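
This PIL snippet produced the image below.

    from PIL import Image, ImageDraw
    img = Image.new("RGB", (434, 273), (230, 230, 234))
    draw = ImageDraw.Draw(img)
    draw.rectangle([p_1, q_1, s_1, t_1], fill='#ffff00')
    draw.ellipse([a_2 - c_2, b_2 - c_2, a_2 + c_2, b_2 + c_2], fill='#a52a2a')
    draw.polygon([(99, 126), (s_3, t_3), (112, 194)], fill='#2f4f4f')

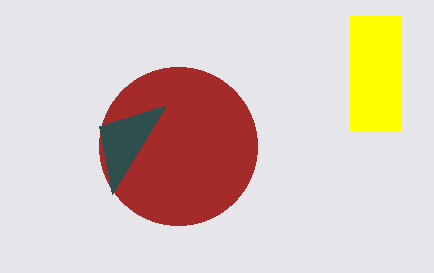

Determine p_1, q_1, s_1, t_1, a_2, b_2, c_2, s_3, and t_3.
p_1 = 350
q_1 = 16
s_1 = 400
t_1 = 130
a_2 = 178
b_2 = 146
c_2 = 79
s_3 = 166
t_3 = 105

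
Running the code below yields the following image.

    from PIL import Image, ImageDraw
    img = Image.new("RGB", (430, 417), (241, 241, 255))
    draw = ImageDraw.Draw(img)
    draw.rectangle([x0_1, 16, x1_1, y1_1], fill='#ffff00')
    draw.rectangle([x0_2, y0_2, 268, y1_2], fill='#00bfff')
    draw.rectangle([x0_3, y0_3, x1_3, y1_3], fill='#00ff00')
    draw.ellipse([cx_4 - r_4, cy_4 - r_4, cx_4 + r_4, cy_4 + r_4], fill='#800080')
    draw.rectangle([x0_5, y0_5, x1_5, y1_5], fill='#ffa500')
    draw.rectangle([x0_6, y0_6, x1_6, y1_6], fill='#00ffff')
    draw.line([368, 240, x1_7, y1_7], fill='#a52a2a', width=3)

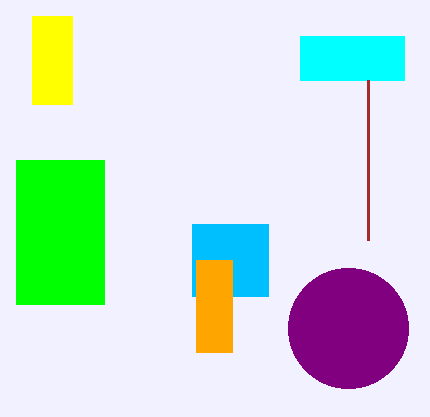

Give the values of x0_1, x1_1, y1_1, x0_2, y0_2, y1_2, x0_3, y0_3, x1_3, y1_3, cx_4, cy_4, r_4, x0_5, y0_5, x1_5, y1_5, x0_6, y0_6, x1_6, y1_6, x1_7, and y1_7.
x0_1 = 32
x1_1 = 72
y1_1 = 104
x0_2 = 192
y0_2 = 224
y1_2 = 296
x0_3 = 16
y0_3 = 160
x1_3 = 104
y1_3 = 304
cx_4 = 348
cy_4 = 328
r_4 = 60
x0_5 = 196
y0_5 = 260
x1_5 = 232
y1_5 = 352
x0_6 = 300
y0_6 = 36
x1_6 = 404
y1_6 = 80
x1_7 = 368
y1_7 = 80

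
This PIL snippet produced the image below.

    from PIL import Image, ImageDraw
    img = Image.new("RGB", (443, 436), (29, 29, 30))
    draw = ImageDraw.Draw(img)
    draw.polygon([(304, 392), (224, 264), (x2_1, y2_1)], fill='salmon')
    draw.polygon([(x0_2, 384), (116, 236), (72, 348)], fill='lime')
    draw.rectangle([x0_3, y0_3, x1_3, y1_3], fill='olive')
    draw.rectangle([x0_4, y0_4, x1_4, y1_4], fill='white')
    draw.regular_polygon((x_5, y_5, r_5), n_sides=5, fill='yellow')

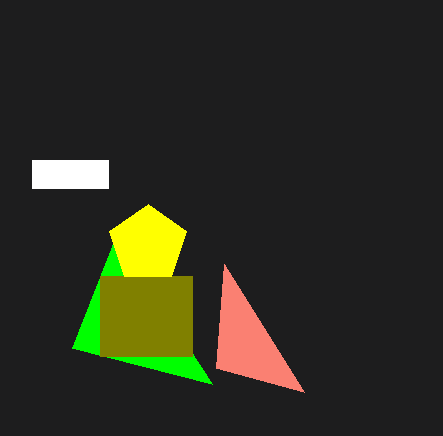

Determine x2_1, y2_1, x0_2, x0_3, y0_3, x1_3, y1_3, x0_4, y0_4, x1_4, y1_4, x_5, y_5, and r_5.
x2_1 = 216, y2_1 = 368, x0_2 = 212, x0_3 = 100, y0_3 = 276, x1_3 = 192, y1_3 = 356, x0_4 = 32, y0_4 = 160, x1_4 = 108, y1_4 = 188, x_5 = 148, y_5 = 244, r_5 = 40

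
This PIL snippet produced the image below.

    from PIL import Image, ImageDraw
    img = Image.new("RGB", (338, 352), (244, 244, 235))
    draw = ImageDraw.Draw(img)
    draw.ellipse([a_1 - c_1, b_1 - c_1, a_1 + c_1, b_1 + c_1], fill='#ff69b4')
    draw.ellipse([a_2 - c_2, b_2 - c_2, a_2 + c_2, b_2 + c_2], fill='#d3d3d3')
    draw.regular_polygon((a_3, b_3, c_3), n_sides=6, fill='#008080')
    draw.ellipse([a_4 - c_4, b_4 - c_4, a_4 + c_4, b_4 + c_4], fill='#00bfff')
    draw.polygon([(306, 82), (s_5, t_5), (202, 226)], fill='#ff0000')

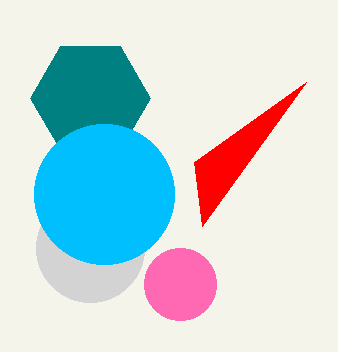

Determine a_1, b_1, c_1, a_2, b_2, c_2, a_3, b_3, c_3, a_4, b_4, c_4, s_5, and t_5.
a_1 = 180
b_1 = 284
c_1 = 36
a_2 = 90
b_2 = 248
c_2 = 54
a_3 = 90
b_3 = 98
c_3 = 60
a_4 = 104
b_4 = 194
c_4 = 70
s_5 = 194
t_5 = 162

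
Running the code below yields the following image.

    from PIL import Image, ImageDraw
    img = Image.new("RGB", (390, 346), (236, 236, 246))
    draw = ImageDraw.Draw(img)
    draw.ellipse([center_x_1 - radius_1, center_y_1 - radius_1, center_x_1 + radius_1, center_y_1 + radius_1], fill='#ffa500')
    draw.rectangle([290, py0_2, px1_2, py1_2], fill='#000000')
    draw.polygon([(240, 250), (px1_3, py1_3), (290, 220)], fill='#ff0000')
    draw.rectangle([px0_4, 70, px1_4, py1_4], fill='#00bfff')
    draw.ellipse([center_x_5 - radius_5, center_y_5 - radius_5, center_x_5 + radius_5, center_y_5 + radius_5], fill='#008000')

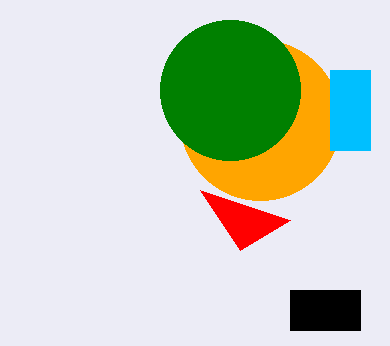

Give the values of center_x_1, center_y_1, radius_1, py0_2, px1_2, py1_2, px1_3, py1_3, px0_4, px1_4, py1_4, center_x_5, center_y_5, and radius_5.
center_x_1 = 260, center_y_1 = 120, radius_1 = 80, py0_2 = 290, px1_2 = 360, py1_2 = 330, px1_3 = 200, py1_3 = 190, px0_4 = 330, px1_4 = 370, py1_4 = 150, center_x_5 = 230, center_y_5 = 90, radius_5 = 70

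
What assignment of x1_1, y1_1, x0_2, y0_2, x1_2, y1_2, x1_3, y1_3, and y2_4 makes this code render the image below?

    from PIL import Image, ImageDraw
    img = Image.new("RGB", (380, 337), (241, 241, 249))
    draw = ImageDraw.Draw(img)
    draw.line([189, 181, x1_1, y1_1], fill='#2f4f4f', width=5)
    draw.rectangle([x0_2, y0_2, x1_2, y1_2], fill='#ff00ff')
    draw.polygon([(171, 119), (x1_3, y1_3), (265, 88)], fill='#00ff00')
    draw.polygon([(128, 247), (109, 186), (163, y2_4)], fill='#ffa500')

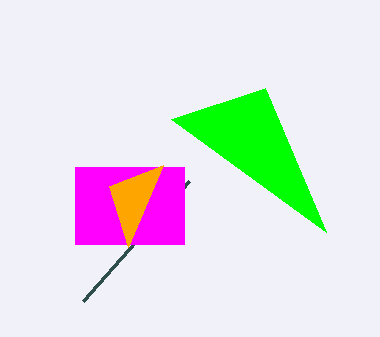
x1_1 = 83, y1_1 = 301, x0_2 = 75, y0_2 = 167, x1_2 = 184, y1_2 = 244, x1_3 = 326, y1_3 = 232, y2_4 = 165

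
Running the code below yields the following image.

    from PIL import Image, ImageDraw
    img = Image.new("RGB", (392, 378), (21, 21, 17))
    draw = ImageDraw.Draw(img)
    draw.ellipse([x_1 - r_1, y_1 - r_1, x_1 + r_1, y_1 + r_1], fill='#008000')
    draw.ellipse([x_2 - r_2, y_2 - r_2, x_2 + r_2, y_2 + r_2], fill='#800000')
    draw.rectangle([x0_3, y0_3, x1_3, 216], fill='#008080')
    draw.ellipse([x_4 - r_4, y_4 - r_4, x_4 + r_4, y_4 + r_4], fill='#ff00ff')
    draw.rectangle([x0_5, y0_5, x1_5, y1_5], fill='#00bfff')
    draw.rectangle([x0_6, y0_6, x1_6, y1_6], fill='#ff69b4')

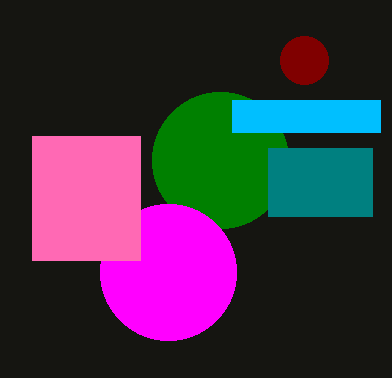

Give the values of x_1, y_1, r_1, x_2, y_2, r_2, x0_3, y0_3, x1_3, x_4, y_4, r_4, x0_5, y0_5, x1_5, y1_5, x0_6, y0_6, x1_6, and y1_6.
x_1 = 220, y_1 = 160, r_1 = 68, x_2 = 304, y_2 = 60, r_2 = 24, x0_3 = 268, y0_3 = 148, x1_3 = 372, x_4 = 168, y_4 = 272, r_4 = 68, x0_5 = 232, y0_5 = 100, x1_5 = 380, y1_5 = 132, x0_6 = 32, y0_6 = 136, x1_6 = 140, y1_6 = 260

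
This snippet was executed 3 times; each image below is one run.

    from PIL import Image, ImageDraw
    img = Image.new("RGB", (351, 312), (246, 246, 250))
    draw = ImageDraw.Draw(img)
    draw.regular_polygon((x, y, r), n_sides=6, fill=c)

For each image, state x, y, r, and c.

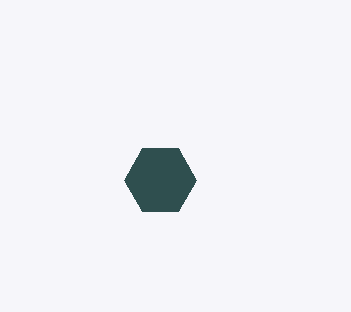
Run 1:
x = 160, y = 180, r = 36, c = 'darkslategray'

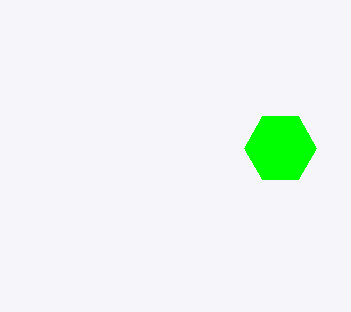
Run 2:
x = 280; y = 148; r = 36; c = 'lime'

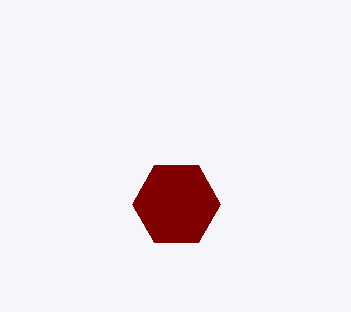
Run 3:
x = 176
y = 204
r = 44
c = 'maroon'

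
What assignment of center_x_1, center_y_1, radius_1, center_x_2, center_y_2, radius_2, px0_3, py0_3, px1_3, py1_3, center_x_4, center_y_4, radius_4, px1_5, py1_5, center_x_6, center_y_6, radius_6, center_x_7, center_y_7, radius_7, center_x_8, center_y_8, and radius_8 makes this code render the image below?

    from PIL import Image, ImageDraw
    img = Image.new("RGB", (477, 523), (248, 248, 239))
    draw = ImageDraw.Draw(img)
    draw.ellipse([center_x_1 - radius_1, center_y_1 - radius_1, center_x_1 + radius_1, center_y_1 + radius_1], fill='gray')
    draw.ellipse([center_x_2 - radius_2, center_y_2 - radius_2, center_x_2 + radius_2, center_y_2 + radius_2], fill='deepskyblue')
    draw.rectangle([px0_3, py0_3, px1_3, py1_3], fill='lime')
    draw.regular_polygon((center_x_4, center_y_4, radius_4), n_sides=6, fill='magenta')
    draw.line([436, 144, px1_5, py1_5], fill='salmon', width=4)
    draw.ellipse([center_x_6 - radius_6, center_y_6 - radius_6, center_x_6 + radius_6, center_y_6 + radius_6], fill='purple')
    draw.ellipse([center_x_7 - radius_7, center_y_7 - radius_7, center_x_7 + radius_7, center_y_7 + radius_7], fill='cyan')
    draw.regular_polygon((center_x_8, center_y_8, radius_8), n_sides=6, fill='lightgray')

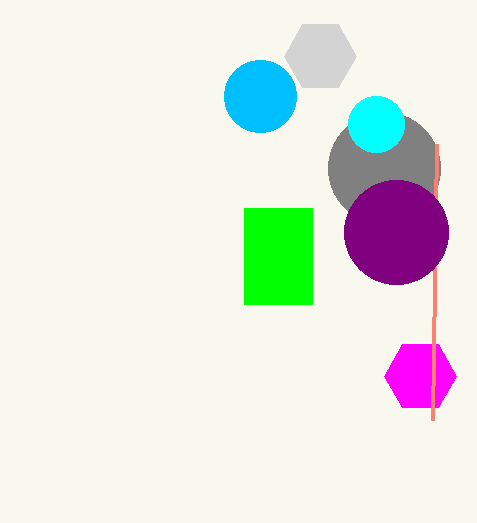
center_x_1 = 384
center_y_1 = 168
radius_1 = 56
center_x_2 = 260
center_y_2 = 96
radius_2 = 36
px0_3 = 244
py0_3 = 208
px1_3 = 312
py1_3 = 304
center_x_4 = 420
center_y_4 = 376
radius_4 = 36
px1_5 = 432
py1_5 = 420
center_x_6 = 396
center_y_6 = 232
radius_6 = 52
center_x_7 = 376
center_y_7 = 124
radius_7 = 28
center_x_8 = 320
center_y_8 = 56
radius_8 = 36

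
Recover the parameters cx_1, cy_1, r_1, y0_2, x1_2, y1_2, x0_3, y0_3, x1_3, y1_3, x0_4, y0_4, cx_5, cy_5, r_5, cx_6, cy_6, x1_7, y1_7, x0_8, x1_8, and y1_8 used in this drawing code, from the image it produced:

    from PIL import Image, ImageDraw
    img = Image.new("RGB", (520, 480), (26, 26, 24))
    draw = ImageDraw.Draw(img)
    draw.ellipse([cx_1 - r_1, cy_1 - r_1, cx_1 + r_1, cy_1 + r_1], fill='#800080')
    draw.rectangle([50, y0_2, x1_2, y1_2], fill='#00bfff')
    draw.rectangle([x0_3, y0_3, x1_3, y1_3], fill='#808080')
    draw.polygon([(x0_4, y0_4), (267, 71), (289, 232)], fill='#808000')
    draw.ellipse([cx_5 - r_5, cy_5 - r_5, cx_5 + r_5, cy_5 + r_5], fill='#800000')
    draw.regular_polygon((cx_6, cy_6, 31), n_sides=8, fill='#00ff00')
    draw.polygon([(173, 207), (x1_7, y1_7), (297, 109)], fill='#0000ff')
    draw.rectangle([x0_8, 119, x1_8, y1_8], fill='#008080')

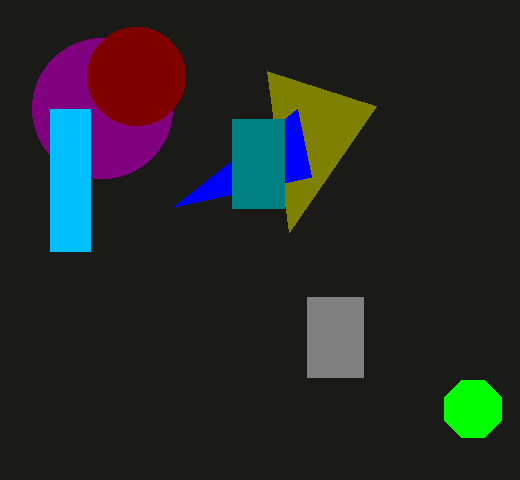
cx_1 = 102, cy_1 = 108, r_1 = 70, y0_2 = 109, x1_2 = 90, y1_2 = 251, x0_3 = 307, y0_3 = 297, x1_3 = 363, y1_3 = 377, x0_4 = 376, y0_4 = 106, cx_5 = 136, cy_5 = 76, r_5 = 49, cx_6 = 473, cy_6 = 409, x1_7 = 311, y1_7 = 177, x0_8 = 232, x1_8 = 284, y1_8 = 208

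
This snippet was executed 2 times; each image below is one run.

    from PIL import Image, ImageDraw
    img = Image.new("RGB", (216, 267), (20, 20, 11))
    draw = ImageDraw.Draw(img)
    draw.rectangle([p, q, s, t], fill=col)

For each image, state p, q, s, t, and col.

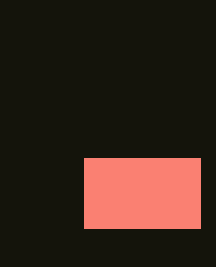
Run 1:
p = 84
q = 158
s = 200
t = 228
col = 'salmon'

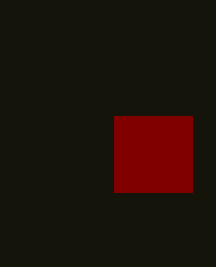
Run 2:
p = 114, q = 116, s = 192, t = 192, col = 'maroon'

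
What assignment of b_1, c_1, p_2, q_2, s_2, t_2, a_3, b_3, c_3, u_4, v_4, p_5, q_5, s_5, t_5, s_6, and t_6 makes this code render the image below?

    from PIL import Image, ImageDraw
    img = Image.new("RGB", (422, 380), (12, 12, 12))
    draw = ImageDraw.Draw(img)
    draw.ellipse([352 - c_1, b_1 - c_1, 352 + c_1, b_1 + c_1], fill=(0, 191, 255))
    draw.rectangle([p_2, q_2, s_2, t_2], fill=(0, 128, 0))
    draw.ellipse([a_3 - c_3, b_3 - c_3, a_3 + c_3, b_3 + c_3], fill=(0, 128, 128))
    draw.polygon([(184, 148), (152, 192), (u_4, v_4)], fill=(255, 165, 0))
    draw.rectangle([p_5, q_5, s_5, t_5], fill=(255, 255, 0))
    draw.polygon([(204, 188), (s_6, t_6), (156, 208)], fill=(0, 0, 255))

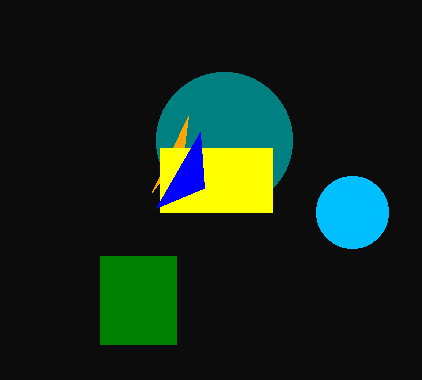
b_1 = 212
c_1 = 36
p_2 = 100
q_2 = 256
s_2 = 176
t_2 = 344
a_3 = 224
b_3 = 140
c_3 = 68
u_4 = 188
v_4 = 116
p_5 = 160
q_5 = 148
s_5 = 272
t_5 = 212
s_6 = 200
t_6 = 132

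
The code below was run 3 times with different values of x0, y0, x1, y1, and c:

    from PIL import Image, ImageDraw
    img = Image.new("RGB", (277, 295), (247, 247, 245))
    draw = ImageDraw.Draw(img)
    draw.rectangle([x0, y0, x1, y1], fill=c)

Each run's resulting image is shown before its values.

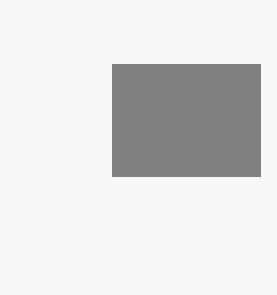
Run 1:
x0 = 112, y0 = 64, x1 = 260, y1 = 176, c = 'gray'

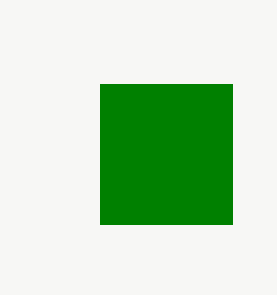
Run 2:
x0 = 100
y0 = 84
x1 = 232
y1 = 224
c = 'green'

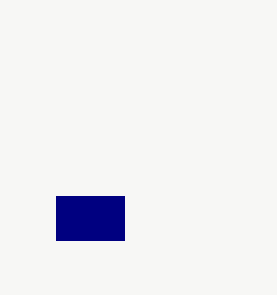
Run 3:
x0 = 56
y0 = 196
x1 = 124
y1 = 240
c = 'navy'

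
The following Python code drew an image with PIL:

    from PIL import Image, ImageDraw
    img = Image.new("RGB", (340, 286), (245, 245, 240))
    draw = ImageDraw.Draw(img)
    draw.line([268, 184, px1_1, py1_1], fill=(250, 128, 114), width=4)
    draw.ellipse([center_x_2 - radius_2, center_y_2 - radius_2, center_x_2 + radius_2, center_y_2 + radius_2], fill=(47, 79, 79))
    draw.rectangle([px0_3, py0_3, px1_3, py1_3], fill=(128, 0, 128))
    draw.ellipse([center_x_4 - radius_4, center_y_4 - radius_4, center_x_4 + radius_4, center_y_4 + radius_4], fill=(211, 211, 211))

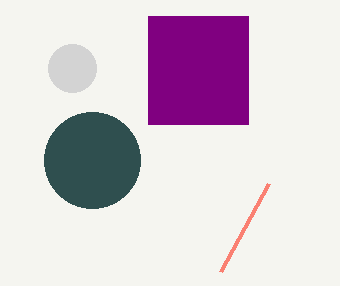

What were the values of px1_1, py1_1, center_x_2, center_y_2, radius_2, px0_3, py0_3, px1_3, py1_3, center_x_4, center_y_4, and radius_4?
px1_1 = 220; py1_1 = 272; center_x_2 = 92; center_y_2 = 160; radius_2 = 48; px0_3 = 148; py0_3 = 16; px1_3 = 248; py1_3 = 124; center_x_4 = 72; center_y_4 = 68; radius_4 = 24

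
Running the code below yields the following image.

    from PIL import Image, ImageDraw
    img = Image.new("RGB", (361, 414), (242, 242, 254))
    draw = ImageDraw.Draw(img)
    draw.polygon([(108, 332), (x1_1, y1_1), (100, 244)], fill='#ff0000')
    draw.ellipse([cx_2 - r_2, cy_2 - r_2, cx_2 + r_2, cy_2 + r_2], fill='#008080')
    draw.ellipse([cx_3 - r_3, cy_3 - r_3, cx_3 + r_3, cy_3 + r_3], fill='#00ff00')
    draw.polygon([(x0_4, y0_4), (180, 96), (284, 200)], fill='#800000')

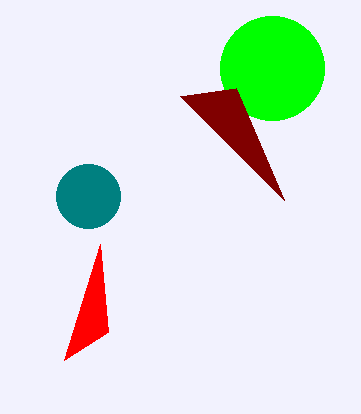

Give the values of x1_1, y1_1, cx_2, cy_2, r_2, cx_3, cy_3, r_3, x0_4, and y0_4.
x1_1 = 64; y1_1 = 360; cx_2 = 88; cy_2 = 196; r_2 = 32; cx_3 = 272; cy_3 = 68; r_3 = 52; x0_4 = 236; y0_4 = 88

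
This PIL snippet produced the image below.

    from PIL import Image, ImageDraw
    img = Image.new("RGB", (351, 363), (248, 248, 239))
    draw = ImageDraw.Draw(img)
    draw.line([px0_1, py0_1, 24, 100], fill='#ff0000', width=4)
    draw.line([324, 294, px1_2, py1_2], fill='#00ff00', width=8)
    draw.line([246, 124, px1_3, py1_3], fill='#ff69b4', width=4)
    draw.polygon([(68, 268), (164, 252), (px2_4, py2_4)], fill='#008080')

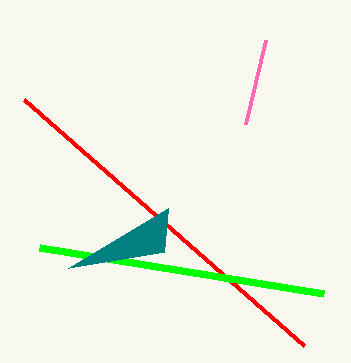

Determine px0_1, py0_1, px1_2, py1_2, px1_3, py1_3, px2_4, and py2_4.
px0_1 = 304
py0_1 = 346
px1_2 = 40
py1_2 = 248
px1_3 = 266
py1_3 = 40
px2_4 = 168
py2_4 = 208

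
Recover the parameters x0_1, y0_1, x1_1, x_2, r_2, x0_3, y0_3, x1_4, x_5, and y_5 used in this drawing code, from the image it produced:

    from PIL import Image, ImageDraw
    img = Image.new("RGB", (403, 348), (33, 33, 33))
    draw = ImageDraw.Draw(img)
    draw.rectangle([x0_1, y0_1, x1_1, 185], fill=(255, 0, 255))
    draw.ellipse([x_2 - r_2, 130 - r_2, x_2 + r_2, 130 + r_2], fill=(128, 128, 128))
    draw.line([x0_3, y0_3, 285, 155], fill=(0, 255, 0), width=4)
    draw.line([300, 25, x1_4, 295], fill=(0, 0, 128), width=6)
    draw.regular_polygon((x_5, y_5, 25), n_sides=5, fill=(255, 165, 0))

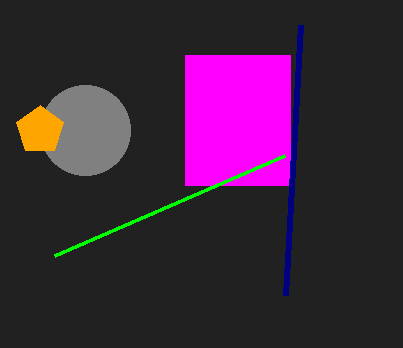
x0_1 = 185
y0_1 = 55
x1_1 = 290
x_2 = 85
r_2 = 45
x0_3 = 55
y0_3 = 255
x1_4 = 285
x_5 = 40
y_5 = 130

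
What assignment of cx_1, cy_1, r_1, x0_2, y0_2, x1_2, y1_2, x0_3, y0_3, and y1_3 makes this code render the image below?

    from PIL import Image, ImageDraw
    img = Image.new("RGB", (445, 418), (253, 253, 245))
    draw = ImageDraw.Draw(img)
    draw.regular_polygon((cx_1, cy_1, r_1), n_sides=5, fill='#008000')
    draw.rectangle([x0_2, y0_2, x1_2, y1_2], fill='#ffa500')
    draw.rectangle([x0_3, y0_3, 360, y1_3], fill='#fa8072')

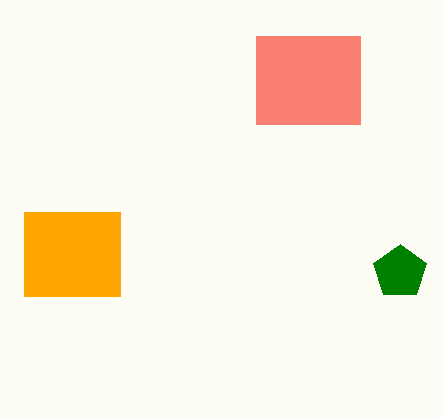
cx_1 = 400, cy_1 = 272, r_1 = 28, x0_2 = 24, y0_2 = 212, x1_2 = 120, y1_2 = 296, x0_3 = 256, y0_3 = 36, y1_3 = 124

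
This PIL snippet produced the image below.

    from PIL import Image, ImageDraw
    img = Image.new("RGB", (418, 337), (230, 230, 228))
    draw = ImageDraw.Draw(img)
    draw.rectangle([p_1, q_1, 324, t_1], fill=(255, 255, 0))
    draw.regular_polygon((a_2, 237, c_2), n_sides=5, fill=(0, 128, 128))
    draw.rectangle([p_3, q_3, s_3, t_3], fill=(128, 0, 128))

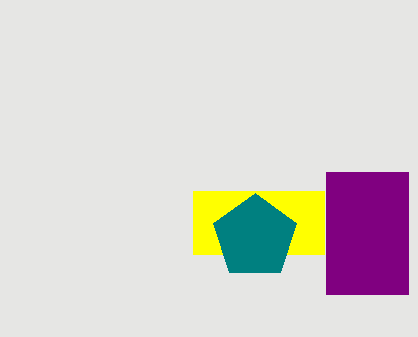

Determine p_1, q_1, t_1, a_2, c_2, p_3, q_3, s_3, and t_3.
p_1 = 193; q_1 = 191; t_1 = 254; a_2 = 255; c_2 = 44; p_3 = 326; q_3 = 172; s_3 = 408; t_3 = 294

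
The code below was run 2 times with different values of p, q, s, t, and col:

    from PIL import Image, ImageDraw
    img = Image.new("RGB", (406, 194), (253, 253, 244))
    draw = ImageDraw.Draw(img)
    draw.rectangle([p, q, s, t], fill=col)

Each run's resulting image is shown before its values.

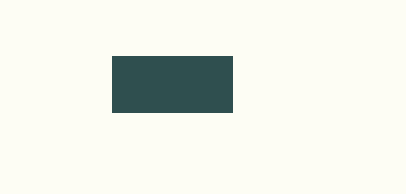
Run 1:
p = 112, q = 56, s = 232, t = 112, col = 'darkslategray'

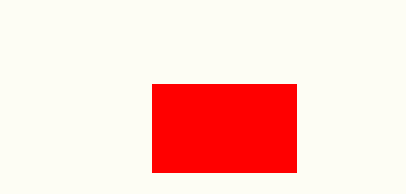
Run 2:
p = 152, q = 84, s = 296, t = 172, col = 'red'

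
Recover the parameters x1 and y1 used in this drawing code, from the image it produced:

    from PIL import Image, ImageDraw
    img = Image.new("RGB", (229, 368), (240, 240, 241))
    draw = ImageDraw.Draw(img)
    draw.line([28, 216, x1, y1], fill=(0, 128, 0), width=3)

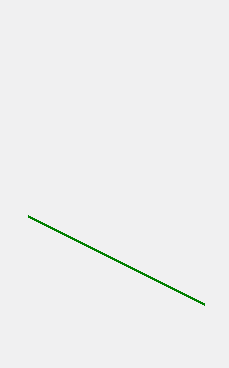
x1 = 204, y1 = 304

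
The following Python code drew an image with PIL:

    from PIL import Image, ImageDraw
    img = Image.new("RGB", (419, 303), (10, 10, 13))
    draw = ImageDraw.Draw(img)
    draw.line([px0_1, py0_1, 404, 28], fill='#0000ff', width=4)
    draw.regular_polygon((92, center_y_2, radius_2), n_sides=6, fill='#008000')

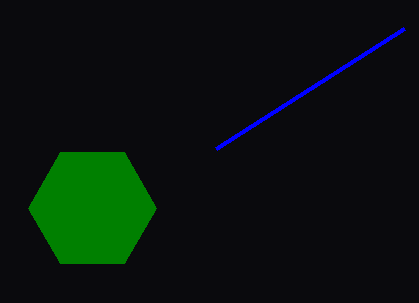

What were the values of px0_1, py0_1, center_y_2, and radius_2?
px0_1 = 216
py0_1 = 148
center_y_2 = 208
radius_2 = 64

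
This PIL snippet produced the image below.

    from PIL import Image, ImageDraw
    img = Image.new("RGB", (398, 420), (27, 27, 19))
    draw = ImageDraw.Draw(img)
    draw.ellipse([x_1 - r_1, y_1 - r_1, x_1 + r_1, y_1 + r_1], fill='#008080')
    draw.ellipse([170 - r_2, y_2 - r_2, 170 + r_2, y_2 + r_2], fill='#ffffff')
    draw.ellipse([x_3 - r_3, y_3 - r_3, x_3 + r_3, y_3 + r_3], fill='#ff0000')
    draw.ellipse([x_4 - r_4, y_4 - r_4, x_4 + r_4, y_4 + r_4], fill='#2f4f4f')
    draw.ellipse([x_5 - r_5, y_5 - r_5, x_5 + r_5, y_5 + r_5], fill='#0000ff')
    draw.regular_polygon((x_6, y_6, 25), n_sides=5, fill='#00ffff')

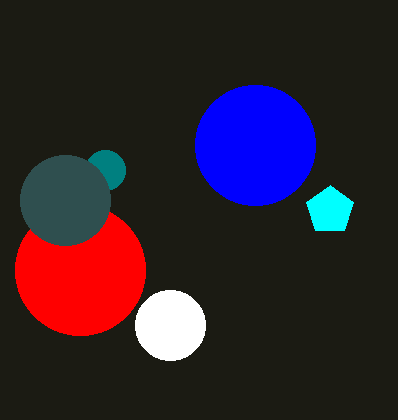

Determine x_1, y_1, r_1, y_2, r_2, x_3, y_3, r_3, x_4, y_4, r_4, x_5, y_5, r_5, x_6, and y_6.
x_1 = 105; y_1 = 170; r_1 = 20; y_2 = 325; r_2 = 35; x_3 = 80; y_3 = 270; r_3 = 65; x_4 = 65; y_4 = 200; r_4 = 45; x_5 = 255; y_5 = 145; r_5 = 60; x_6 = 330; y_6 = 210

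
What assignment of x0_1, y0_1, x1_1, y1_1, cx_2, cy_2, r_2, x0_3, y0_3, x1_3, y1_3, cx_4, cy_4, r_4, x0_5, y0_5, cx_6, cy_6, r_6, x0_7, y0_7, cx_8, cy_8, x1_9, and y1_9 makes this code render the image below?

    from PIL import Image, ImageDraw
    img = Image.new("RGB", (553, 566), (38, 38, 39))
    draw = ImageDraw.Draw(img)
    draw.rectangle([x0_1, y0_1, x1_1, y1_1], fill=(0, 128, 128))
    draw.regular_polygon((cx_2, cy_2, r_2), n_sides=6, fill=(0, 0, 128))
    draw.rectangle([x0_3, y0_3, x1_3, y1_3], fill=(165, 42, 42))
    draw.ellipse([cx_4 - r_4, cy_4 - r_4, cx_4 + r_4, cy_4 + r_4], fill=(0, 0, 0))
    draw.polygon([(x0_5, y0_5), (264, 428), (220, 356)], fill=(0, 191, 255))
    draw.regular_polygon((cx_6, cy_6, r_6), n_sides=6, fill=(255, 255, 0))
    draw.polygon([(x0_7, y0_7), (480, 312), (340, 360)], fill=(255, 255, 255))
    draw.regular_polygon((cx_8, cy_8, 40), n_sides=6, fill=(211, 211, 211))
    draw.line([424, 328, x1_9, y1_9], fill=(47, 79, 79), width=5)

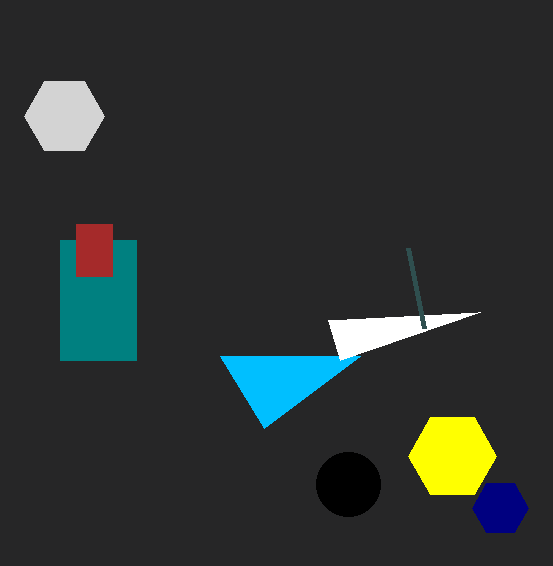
x0_1 = 60, y0_1 = 240, x1_1 = 136, y1_1 = 360, cx_2 = 500, cy_2 = 508, r_2 = 28, x0_3 = 76, y0_3 = 224, x1_3 = 112, y1_3 = 276, cx_4 = 348, cy_4 = 484, r_4 = 32, x0_5 = 360, y0_5 = 356, cx_6 = 452, cy_6 = 456, r_6 = 44, x0_7 = 328, y0_7 = 320, cx_8 = 64, cy_8 = 116, x1_9 = 408, y1_9 = 248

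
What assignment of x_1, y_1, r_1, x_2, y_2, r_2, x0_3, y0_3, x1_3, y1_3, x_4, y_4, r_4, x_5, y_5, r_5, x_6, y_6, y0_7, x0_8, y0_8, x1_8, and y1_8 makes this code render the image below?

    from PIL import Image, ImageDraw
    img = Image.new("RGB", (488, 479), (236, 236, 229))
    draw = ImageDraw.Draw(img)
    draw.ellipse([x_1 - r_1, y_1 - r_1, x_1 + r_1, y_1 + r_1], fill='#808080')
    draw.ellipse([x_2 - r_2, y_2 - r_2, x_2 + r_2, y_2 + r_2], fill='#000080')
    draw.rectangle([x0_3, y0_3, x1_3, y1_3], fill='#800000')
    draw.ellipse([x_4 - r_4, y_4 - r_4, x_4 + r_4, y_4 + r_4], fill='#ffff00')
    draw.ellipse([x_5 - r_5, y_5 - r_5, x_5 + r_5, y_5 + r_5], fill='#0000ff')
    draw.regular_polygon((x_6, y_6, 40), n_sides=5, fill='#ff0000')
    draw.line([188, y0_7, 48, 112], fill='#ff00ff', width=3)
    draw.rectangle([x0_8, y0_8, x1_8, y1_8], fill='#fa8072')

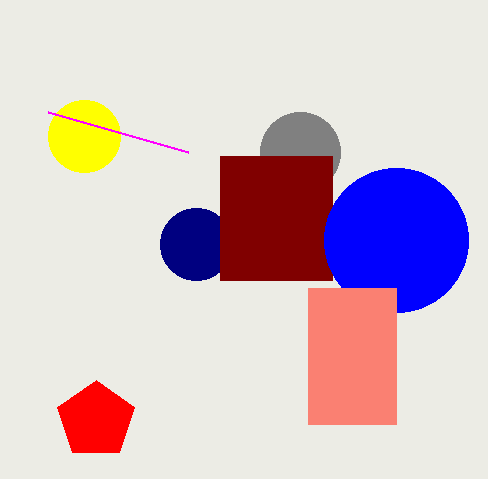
x_1 = 300
y_1 = 152
r_1 = 40
x_2 = 196
y_2 = 244
r_2 = 36
x0_3 = 220
y0_3 = 156
x1_3 = 332
y1_3 = 280
x_4 = 84
y_4 = 136
r_4 = 36
x_5 = 396
y_5 = 240
r_5 = 72
x_6 = 96
y_6 = 420
y0_7 = 152
x0_8 = 308
y0_8 = 288
x1_8 = 396
y1_8 = 424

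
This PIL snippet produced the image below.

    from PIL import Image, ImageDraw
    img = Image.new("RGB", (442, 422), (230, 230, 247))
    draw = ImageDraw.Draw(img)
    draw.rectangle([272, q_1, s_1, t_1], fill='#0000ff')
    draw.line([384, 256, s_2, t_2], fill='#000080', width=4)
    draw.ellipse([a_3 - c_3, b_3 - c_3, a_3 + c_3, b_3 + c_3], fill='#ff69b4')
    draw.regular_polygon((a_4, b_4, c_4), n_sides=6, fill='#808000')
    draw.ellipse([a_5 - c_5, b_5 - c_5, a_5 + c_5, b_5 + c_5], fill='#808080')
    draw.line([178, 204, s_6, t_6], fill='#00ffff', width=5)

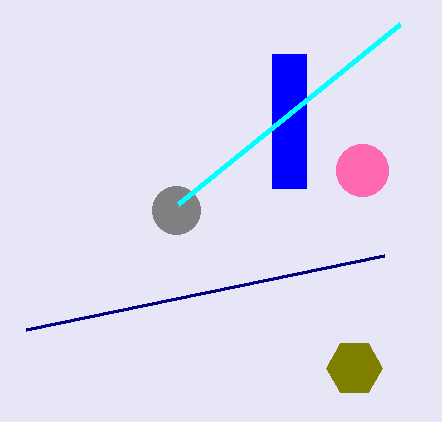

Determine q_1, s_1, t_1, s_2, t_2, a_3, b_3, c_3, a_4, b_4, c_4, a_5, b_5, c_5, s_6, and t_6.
q_1 = 54, s_1 = 306, t_1 = 188, s_2 = 26, t_2 = 330, a_3 = 362, b_3 = 170, c_3 = 26, a_4 = 354, b_4 = 368, c_4 = 28, a_5 = 176, b_5 = 210, c_5 = 24, s_6 = 400, t_6 = 24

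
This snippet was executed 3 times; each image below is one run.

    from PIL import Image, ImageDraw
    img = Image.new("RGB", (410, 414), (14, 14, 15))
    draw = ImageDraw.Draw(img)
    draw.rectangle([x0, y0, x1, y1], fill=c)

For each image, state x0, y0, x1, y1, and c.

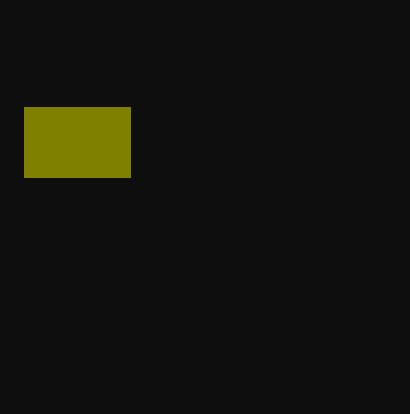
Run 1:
x0 = 24
y0 = 107
x1 = 130
y1 = 177
c = 'olive'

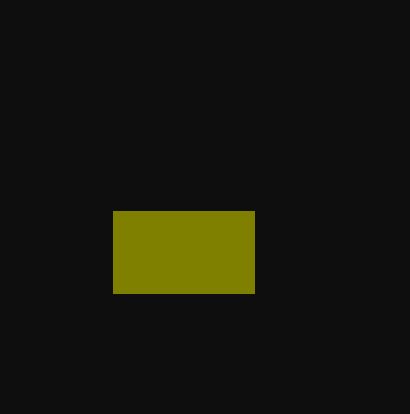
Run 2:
x0 = 113, y0 = 211, x1 = 254, y1 = 293, c = 'olive'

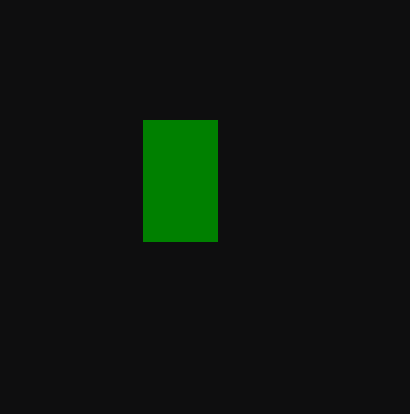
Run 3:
x0 = 143, y0 = 120, x1 = 217, y1 = 241, c = 'green'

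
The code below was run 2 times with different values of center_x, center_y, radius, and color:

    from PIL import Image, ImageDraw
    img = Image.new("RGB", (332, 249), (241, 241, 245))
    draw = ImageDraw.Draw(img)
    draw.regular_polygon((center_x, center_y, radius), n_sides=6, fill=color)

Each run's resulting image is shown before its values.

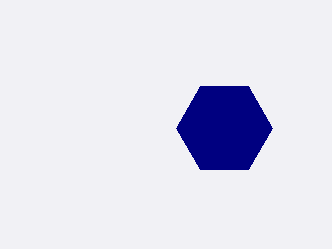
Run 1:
center_x = 224
center_y = 128
radius = 48
color = 'navy'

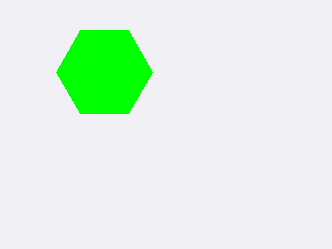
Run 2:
center_x = 104
center_y = 72
radius = 48
color = 'lime'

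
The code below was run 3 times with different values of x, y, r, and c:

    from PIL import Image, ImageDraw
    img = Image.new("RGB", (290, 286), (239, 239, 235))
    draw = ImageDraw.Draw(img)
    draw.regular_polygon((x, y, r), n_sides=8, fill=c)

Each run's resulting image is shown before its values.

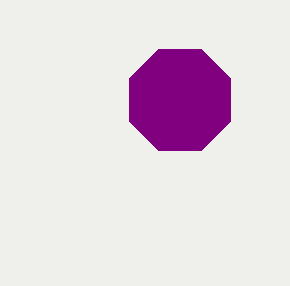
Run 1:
x = 180, y = 100, r = 55, c = 'purple'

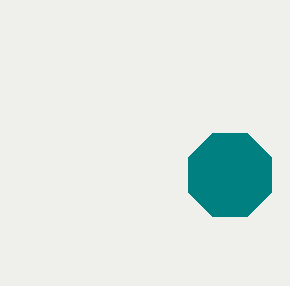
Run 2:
x = 230
y = 175
r = 45
c = 'teal'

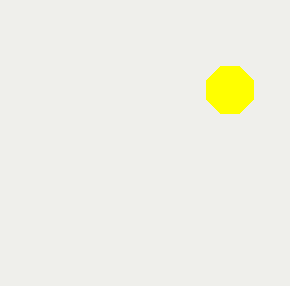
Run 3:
x = 230
y = 90
r = 25
c = 'yellow'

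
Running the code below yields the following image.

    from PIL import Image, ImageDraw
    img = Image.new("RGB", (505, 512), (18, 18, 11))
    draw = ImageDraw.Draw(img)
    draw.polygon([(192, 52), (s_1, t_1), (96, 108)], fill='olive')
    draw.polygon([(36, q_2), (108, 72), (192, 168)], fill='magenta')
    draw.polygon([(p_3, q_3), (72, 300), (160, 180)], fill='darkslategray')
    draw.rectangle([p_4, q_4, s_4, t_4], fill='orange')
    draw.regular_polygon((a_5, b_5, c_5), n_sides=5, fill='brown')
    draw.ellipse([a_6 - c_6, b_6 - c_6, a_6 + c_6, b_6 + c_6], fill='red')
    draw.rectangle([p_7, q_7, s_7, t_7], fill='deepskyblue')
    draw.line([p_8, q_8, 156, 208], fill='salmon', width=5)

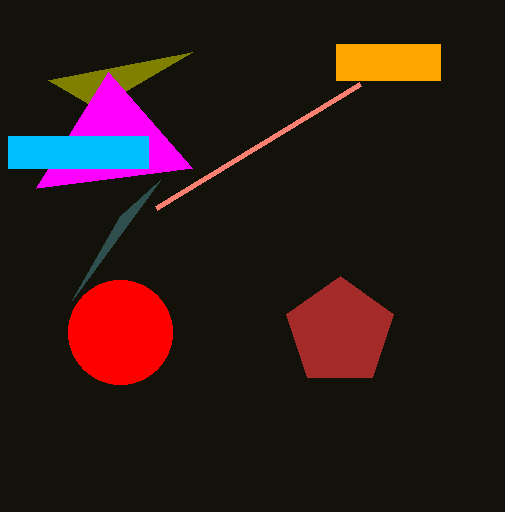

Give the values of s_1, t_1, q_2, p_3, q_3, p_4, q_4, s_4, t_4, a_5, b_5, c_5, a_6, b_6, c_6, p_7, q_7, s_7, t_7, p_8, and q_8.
s_1 = 48; t_1 = 80; q_2 = 188; p_3 = 120; q_3 = 216; p_4 = 336; q_4 = 44; s_4 = 440; t_4 = 80; a_5 = 340; b_5 = 332; c_5 = 56; a_6 = 120; b_6 = 332; c_6 = 52; p_7 = 8; q_7 = 136; s_7 = 148; t_7 = 168; p_8 = 360; q_8 = 84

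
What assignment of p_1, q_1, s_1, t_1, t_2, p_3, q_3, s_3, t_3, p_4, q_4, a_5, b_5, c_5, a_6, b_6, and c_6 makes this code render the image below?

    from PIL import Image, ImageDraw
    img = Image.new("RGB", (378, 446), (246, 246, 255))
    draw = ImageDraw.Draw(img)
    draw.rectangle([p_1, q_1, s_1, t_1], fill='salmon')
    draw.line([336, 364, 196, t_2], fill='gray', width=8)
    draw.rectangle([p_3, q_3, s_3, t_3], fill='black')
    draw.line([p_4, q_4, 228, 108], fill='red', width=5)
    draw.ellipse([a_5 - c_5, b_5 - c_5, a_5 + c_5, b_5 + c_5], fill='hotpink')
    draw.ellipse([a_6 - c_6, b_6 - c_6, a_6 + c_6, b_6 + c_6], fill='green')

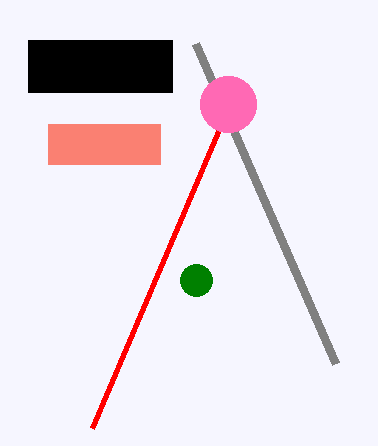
p_1 = 48
q_1 = 124
s_1 = 160
t_1 = 164
t_2 = 44
p_3 = 28
q_3 = 40
s_3 = 172
t_3 = 92
p_4 = 92
q_4 = 428
a_5 = 228
b_5 = 104
c_5 = 28
a_6 = 196
b_6 = 280
c_6 = 16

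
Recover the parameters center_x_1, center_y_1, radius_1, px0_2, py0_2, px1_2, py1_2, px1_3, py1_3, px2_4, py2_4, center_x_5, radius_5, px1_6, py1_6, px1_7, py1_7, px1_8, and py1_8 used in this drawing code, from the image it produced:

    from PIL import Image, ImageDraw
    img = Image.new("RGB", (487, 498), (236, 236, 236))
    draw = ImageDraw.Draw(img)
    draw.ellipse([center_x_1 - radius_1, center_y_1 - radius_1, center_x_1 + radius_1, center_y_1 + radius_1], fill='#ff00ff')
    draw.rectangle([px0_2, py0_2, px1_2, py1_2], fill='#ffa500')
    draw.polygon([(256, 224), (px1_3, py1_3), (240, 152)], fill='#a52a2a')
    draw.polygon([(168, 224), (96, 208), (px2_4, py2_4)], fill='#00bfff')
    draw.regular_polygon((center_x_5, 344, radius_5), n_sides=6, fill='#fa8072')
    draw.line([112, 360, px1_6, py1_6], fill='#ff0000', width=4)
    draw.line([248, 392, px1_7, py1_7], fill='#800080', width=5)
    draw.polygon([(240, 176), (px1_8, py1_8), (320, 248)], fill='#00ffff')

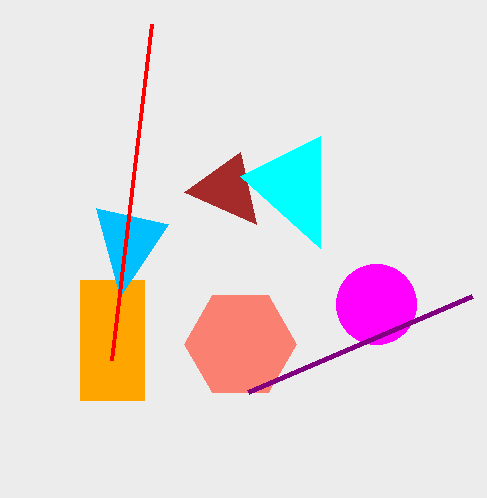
center_x_1 = 376, center_y_1 = 304, radius_1 = 40, px0_2 = 80, py0_2 = 280, px1_2 = 144, py1_2 = 400, px1_3 = 184, py1_3 = 192, px2_4 = 120, py2_4 = 296, center_x_5 = 240, radius_5 = 56, px1_6 = 152, py1_6 = 24, px1_7 = 472, py1_7 = 296, px1_8 = 320, py1_8 = 136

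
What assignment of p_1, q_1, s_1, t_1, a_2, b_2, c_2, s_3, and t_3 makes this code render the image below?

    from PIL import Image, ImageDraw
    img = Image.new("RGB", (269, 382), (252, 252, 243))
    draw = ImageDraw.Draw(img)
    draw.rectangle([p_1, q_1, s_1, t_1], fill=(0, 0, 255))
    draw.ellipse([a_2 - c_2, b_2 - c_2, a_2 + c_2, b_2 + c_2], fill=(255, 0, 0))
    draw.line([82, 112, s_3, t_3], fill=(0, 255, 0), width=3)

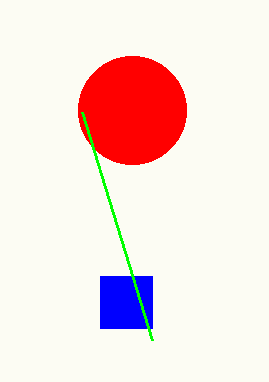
p_1 = 100, q_1 = 276, s_1 = 152, t_1 = 328, a_2 = 132, b_2 = 110, c_2 = 54, s_3 = 152, t_3 = 340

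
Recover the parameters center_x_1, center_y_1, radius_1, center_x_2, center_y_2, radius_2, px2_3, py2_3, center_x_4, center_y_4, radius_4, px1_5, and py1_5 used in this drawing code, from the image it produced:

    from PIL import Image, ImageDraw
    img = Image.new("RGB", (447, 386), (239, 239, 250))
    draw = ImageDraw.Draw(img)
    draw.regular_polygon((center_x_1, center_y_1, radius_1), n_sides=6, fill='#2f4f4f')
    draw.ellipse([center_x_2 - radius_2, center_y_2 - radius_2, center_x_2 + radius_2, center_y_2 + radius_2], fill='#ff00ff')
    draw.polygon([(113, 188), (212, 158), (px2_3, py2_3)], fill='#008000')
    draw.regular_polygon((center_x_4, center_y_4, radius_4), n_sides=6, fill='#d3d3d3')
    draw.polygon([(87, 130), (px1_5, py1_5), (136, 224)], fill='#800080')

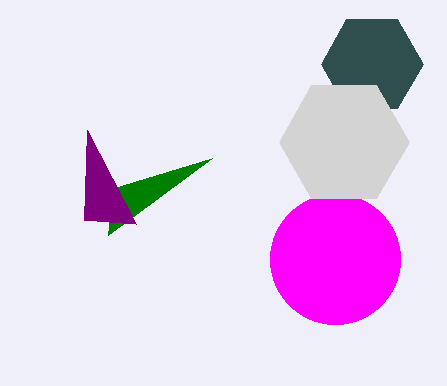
center_x_1 = 372, center_y_1 = 64, radius_1 = 51, center_x_2 = 335, center_y_2 = 259, radius_2 = 65, px2_3 = 108, py2_3 = 235, center_x_4 = 344, center_y_4 = 142, radius_4 = 65, px1_5 = 84, py1_5 = 220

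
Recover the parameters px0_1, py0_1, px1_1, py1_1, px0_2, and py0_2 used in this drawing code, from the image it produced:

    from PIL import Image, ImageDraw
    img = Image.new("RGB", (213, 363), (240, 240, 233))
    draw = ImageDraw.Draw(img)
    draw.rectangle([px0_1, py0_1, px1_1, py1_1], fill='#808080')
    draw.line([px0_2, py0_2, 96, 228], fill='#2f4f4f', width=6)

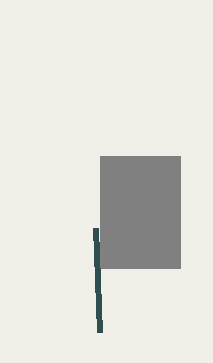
px0_1 = 100
py0_1 = 156
px1_1 = 180
py1_1 = 268
px0_2 = 100
py0_2 = 332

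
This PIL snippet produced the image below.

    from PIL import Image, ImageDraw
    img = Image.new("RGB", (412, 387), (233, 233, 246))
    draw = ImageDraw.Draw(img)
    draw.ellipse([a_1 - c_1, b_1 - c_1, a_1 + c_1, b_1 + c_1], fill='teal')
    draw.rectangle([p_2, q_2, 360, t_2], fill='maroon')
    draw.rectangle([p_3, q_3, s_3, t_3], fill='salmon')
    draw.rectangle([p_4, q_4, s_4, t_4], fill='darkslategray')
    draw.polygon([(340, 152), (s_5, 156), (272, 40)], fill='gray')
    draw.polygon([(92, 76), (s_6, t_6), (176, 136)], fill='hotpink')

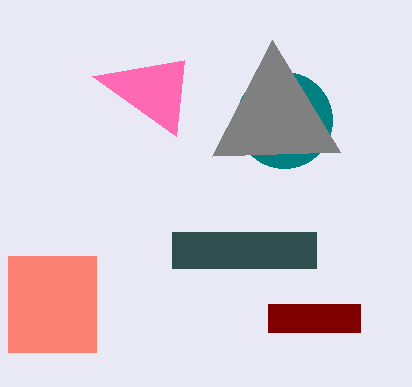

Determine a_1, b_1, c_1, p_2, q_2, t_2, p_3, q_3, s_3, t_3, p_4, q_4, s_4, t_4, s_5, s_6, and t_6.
a_1 = 284
b_1 = 120
c_1 = 48
p_2 = 268
q_2 = 304
t_2 = 332
p_3 = 8
q_3 = 256
s_3 = 96
t_3 = 352
p_4 = 172
q_4 = 232
s_4 = 316
t_4 = 268
s_5 = 212
s_6 = 184
t_6 = 60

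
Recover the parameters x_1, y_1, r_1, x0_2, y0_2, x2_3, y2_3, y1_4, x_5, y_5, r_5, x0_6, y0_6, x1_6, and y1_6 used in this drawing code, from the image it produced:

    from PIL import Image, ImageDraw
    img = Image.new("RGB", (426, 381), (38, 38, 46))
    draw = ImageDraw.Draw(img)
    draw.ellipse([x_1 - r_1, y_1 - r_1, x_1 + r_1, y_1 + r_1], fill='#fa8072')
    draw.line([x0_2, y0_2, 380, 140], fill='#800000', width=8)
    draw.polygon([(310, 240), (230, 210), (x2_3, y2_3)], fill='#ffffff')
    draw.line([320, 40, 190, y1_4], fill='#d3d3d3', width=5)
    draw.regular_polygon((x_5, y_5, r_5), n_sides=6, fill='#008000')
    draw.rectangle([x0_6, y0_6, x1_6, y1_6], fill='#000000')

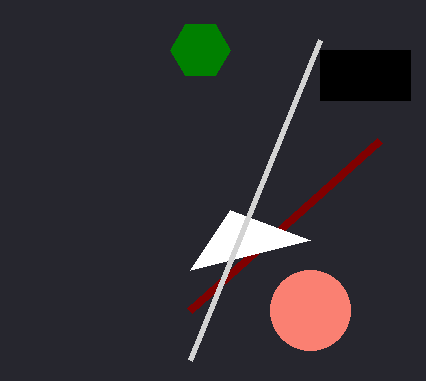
x_1 = 310, y_1 = 310, r_1 = 40, x0_2 = 190, y0_2 = 310, x2_3 = 190, y2_3 = 270, y1_4 = 360, x_5 = 200, y_5 = 50, r_5 = 30, x0_6 = 320, y0_6 = 50, x1_6 = 410, y1_6 = 100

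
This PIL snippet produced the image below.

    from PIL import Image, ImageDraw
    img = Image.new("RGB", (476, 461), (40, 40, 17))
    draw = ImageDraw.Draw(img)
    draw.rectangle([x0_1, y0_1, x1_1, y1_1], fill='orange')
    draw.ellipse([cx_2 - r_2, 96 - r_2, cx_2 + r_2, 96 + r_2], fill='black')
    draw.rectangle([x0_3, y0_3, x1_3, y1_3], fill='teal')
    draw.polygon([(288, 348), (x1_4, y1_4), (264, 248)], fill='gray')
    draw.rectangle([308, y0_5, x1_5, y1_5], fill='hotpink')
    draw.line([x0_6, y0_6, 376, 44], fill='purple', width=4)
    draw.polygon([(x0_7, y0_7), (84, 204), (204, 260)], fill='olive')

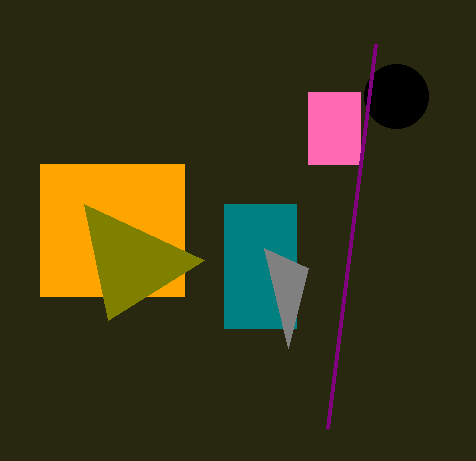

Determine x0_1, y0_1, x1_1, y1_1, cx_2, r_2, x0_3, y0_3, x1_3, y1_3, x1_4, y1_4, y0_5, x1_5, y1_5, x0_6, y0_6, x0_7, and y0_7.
x0_1 = 40; y0_1 = 164; x1_1 = 184; y1_1 = 296; cx_2 = 396; r_2 = 32; x0_3 = 224; y0_3 = 204; x1_3 = 296; y1_3 = 328; x1_4 = 308; y1_4 = 268; y0_5 = 92; x1_5 = 360; y1_5 = 164; x0_6 = 328; y0_6 = 428; x0_7 = 108; y0_7 = 320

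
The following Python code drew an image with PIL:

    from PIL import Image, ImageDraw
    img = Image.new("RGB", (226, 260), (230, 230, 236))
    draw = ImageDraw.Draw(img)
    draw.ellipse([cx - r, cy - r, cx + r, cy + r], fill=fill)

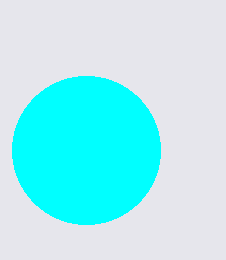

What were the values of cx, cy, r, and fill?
cx = 86; cy = 150; r = 74; fill = 'cyan'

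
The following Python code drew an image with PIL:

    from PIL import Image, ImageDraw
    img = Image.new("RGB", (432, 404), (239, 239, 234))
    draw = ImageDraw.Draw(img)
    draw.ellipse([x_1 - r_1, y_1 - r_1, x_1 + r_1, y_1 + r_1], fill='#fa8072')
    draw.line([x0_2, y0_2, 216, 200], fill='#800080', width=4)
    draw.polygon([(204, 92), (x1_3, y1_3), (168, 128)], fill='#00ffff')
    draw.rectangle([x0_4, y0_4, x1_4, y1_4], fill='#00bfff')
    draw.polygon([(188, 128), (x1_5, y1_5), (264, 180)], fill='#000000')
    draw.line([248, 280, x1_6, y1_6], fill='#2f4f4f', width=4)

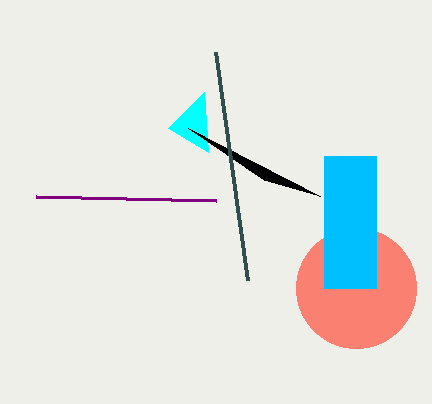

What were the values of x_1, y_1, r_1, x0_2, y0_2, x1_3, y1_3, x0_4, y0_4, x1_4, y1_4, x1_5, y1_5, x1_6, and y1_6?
x_1 = 356; y_1 = 288; r_1 = 60; x0_2 = 36; y0_2 = 196; x1_3 = 208; y1_3 = 152; x0_4 = 324; y0_4 = 156; x1_4 = 376; y1_4 = 288; x1_5 = 320; y1_5 = 196; x1_6 = 216; y1_6 = 52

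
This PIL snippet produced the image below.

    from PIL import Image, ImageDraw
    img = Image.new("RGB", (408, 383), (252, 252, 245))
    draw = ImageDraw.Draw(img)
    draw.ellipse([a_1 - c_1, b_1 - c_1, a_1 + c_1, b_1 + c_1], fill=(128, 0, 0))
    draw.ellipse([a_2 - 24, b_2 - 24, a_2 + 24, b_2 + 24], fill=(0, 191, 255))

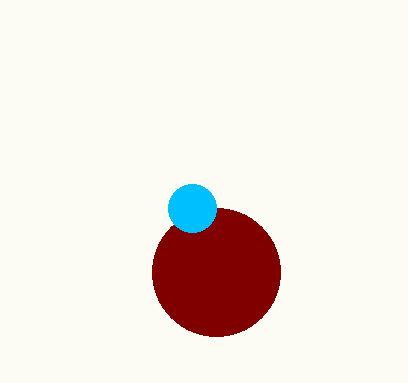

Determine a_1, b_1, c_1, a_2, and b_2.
a_1 = 216
b_1 = 272
c_1 = 64
a_2 = 192
b_2 = 208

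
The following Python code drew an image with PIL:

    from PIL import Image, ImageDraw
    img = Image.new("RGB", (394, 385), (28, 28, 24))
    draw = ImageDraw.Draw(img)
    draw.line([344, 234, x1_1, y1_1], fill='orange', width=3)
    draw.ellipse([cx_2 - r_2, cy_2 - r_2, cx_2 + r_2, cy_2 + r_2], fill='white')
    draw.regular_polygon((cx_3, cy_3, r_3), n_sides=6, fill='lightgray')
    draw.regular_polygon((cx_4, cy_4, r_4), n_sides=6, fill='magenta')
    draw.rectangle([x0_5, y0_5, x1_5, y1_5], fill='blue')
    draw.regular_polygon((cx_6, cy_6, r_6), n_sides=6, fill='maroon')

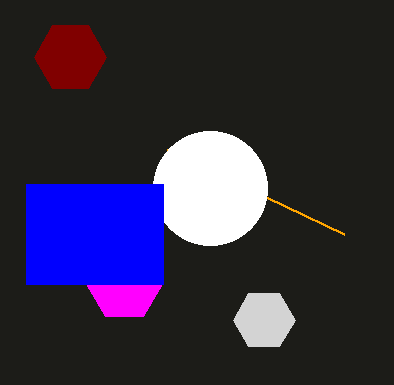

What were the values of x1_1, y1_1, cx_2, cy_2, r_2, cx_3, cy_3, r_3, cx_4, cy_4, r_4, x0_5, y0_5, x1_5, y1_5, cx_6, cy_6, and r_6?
x1_1 = 167
y1_1 = 150
cx_2 = 210
cy_2 = 188
r_2 = 57
cx_3 = 264
cy_3 = 320
r_3 = 31
cx_4 = 124
cy_4 = 284
r_4 = 38
x0_5 = 26
y0_5 = 184
x1_5 = 163
y1_5 = 284
cx_6 = 70
cy_6 = 57
r_6 = 36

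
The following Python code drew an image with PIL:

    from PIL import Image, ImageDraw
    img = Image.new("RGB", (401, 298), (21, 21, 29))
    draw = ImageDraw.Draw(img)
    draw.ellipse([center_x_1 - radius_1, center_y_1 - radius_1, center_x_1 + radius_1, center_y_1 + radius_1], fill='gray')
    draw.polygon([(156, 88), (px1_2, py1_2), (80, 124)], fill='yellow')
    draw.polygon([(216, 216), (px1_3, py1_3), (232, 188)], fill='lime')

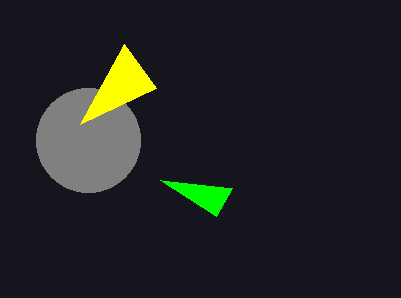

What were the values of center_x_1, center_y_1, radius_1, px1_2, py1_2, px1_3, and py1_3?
center_x_1 = 88; center_y_1 = 140; radius_1 = 52; px1_2 = 124; py1_2 = 44; px1_3 = 160; py1_3 = 180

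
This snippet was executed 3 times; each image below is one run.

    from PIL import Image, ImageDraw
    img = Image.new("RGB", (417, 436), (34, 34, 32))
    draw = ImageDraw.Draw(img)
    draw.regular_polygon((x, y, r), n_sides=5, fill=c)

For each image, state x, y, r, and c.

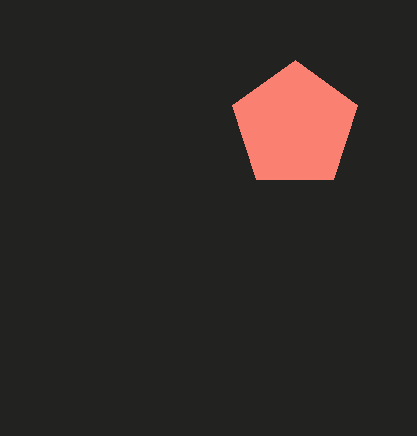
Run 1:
x = 295, y = 126, r = 66, c = 'salmon'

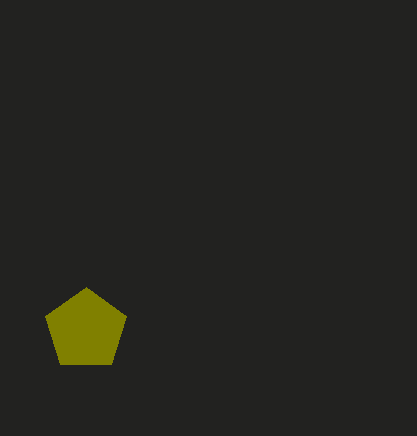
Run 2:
x = 86; y = 330; r = 43; c = 'olive'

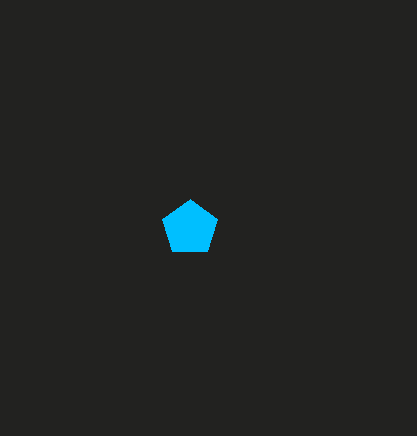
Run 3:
x = 190
y = 228
r = 29
c = 'deepskyblue'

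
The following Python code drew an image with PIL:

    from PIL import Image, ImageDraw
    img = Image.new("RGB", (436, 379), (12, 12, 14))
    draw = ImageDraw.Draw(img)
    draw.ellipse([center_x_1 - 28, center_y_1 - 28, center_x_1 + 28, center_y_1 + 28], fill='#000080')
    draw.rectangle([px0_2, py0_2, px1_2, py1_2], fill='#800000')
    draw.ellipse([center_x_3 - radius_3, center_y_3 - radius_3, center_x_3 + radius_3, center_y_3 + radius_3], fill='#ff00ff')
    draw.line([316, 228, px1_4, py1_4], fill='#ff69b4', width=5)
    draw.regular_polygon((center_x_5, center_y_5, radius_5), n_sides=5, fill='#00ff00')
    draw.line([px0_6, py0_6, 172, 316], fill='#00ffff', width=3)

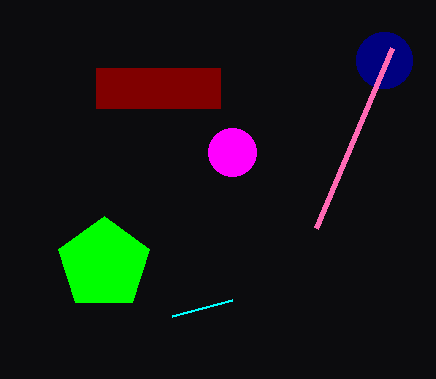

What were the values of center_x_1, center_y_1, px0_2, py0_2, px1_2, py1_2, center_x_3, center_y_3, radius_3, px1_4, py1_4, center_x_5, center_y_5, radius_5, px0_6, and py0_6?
center_x_1 = 384, center_y_1 = 60, px0_2 = 96, py0_2 = 68, px1_2 = 220, py1_2 = 108, center_x_3 = 232, center_y_3 = 152, radius_3 = 24, px1_4 = 392, py1_4 = 48, center_x_5 = 104, center_y_5 = 264, radius_5 = 48, px0_6 = 232, py0_6 = 300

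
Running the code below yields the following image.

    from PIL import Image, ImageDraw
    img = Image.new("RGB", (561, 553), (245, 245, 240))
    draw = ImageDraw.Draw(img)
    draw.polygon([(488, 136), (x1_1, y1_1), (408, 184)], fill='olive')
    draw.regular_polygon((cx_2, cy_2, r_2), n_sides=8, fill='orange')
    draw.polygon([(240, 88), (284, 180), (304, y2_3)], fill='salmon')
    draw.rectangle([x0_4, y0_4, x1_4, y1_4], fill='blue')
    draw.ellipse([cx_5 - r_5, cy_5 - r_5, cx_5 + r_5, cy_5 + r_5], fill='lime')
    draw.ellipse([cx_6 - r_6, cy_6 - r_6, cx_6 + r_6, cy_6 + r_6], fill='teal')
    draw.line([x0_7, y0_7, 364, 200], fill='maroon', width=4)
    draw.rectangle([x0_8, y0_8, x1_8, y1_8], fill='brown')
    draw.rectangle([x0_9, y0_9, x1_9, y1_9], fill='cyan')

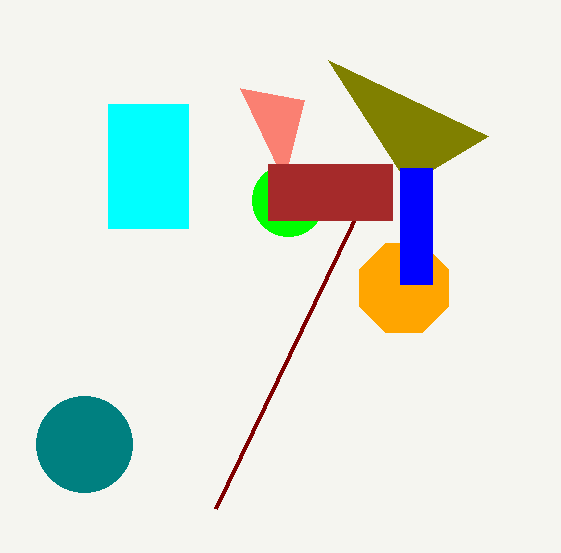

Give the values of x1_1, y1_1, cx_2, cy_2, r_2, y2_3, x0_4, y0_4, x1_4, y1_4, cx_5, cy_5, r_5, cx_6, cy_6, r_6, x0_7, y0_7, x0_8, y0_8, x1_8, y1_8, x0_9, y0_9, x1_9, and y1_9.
x1_1 = 328; y1_1 = 60; cx_2 = 404; cy_2 = 288; r_2 = 48; y2_3 = 100; x0_4 = 400; y0_4 = 168; x1_4 = 432; y1_4 = 284; cx_5 = 288; cy_5 = 200; r_5 = 36; cx_6 = 84; cy_6 = 444; r_6 = 48; x0_7 = 216; y0_7 = 508; x0_8 = 268; y0_8 = 164; x1_8 = 392; y1_8 = 220; x0_9 = 108; y0_9 = 104; x1_9 = 188; y1_9 = 228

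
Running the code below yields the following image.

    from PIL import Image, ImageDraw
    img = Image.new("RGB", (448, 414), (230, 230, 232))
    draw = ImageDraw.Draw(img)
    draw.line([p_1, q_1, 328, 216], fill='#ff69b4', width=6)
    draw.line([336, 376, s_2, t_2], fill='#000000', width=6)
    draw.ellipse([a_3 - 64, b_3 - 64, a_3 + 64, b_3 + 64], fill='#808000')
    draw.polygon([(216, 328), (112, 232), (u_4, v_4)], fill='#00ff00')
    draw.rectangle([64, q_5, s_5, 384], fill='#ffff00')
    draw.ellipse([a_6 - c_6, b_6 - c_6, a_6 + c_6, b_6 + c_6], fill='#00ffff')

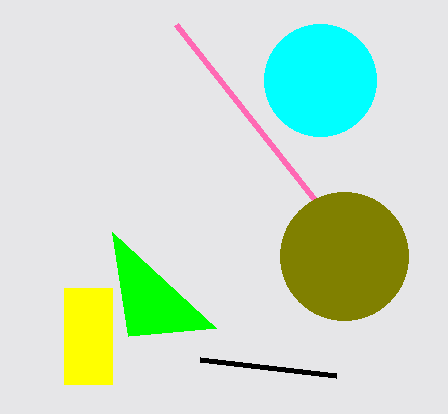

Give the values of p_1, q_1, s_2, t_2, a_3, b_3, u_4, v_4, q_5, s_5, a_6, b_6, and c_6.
p_1 = 176; q_1 = 24; s_2 = 200; t_2 = 360; a_3 = 344; b_3 = 256; u_4 = 128; v_4 = 336; q_5 = 288; s_5 = 112; a_6 = 320; b_6 = 80; c_6 = 56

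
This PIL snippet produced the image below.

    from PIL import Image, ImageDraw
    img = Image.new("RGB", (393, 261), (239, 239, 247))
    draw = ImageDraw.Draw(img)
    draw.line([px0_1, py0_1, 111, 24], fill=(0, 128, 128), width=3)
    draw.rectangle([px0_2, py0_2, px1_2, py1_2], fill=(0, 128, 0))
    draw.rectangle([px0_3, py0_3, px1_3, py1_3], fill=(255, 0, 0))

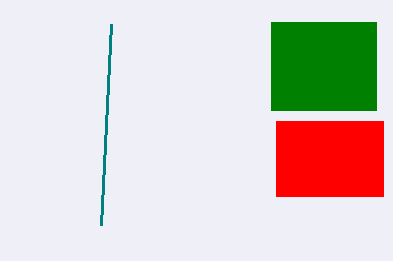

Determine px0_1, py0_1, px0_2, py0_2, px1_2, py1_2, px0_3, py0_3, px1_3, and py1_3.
px0_1 = 101; py0_1 = 225; px0_2 = 271; py0_2 = 22; px1_2 = 376; py1_2 = 110; px0_3 = 276; py0_3 = 121; px1_3 = 383; py1_3 = 196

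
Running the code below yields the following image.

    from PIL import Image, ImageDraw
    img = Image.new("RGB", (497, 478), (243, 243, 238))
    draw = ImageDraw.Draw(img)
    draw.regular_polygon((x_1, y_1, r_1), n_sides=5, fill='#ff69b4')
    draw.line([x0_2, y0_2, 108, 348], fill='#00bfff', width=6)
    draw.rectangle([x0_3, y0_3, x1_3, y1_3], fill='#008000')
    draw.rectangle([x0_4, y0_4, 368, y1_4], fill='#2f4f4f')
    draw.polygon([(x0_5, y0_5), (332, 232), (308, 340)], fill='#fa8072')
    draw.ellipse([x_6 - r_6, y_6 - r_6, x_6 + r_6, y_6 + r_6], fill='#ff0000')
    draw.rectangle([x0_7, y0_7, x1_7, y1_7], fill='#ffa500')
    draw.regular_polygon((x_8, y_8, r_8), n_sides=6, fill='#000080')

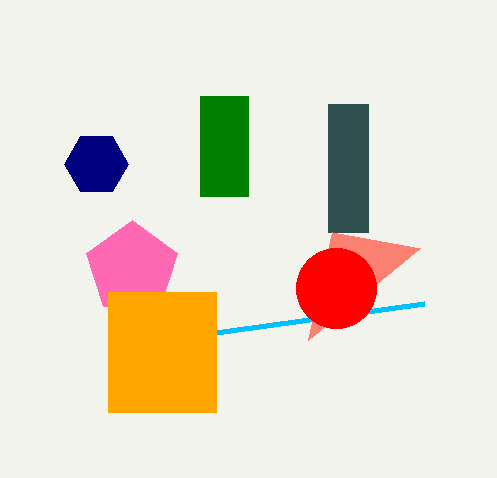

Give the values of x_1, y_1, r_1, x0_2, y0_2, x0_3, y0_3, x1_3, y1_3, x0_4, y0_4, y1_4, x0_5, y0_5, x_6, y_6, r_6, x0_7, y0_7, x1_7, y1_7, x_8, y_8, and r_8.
x_1 = 132, y_1 = 268, r_1 = 48, x0_2 = 424, y0_2 = 304, x0_3 = 200, y0_3 = 96, x1_3 = 248, y1_3 = 196, x0_4 = 328, y0_4 = 104, y1_4 = 232, x0_5 = 420, y0_5 = 248, x_6 = 336, y_6 = 288, r_6 = 40, x0_7 = 108, y0_7 = 292, x1_7 = 216, y1_7 = 412, x_8 = 96, y_8 = 164, r_8 = 32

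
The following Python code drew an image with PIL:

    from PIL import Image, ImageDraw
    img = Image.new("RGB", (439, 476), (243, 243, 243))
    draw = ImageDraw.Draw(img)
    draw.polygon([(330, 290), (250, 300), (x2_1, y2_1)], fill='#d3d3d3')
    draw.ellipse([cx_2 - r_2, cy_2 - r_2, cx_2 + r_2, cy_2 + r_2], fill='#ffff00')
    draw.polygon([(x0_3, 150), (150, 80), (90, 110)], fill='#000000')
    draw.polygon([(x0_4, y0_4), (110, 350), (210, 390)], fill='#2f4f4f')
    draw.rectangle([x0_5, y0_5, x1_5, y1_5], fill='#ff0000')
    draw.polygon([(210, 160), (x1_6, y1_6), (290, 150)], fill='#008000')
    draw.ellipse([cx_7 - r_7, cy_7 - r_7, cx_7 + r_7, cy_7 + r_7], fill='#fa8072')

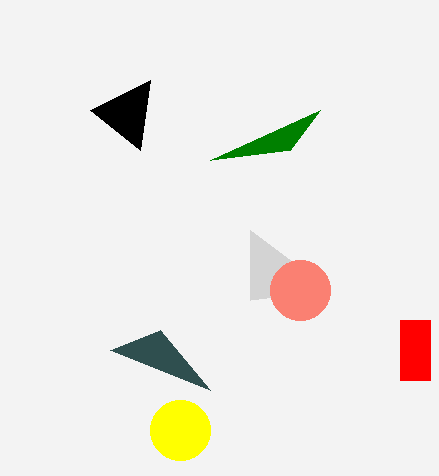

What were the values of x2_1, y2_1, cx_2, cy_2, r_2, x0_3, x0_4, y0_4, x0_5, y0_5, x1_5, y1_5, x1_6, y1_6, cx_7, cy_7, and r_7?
x2_1 = 250
y2_1 = 230
cx_2 = 180
cy_2 = 430
r_2 = 30
x0_3 = 140
x0_4 = 160
y0_4 = 330
x0_5 = 400
y0_5 = 320
x1_5 = 430
y1_5 = 380
x1_6 = 320
y1_6 = 110
cx_7 = 300
cy_7 = 290
r_7 = 30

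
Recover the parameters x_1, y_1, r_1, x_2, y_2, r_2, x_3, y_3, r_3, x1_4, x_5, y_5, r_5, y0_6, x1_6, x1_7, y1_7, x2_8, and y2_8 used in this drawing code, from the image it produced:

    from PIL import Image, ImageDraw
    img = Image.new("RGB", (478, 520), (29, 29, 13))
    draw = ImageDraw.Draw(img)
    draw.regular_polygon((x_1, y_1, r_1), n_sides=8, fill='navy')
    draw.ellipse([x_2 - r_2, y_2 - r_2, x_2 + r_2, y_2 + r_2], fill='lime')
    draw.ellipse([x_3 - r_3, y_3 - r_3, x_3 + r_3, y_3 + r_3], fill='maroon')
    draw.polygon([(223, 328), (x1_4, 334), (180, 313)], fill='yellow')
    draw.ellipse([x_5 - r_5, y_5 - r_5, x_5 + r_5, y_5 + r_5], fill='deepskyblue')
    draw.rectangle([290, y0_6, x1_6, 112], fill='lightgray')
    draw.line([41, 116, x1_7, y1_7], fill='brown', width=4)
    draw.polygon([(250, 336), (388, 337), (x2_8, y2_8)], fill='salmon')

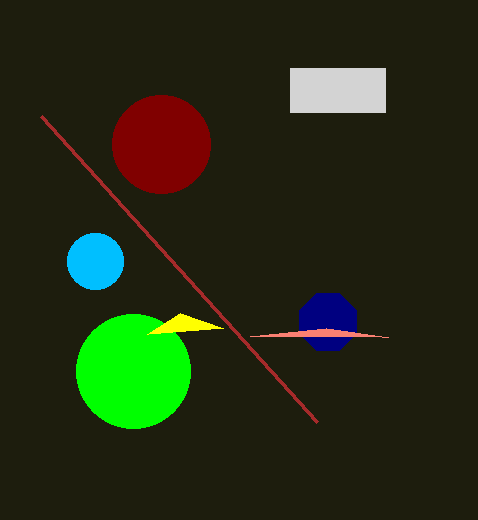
x_1 = 328; y_1 = 322; r_1 = 31; x_2 = 133; y_2 = 371; r_2 = 57; x_3 = 161; y_3 = 144; r_3 = 49; x1_4 = 147; x_5 = 95; y_5 = 261; r_5 = 28; y0_6 = 68; x1_6 = 385; x1_7 = 317; y1_7 = 422; x2_8 = 326; y2_8 = 328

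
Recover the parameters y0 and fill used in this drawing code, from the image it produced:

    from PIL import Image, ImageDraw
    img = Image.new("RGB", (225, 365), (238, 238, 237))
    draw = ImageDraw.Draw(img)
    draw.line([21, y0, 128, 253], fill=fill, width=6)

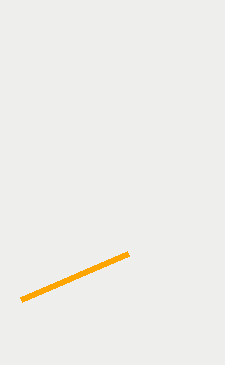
y0 = 299, fill = 'orange'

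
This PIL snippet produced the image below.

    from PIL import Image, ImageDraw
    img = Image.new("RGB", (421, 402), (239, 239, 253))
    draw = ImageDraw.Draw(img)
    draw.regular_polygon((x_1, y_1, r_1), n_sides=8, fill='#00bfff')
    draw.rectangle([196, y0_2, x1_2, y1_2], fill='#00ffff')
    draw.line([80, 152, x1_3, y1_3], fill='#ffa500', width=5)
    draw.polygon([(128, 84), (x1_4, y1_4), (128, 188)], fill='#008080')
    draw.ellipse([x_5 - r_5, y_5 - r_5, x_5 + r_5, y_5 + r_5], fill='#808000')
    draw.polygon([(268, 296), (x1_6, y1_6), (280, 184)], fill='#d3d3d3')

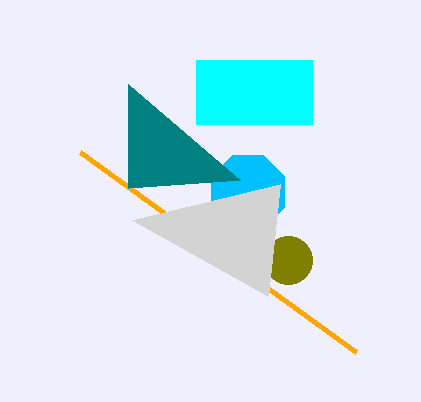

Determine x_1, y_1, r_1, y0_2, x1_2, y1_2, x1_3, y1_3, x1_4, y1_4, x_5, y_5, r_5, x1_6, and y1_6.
x_1 = 248; y_1 = 192; r_1 = 40; y0_2 = 60; x1_2 = 312; y1_2 = 124; x1_3 = 356; y1_3 = 352; x1_4 = 240; y1_4 = 180; x_5 = 288; y_5 = 260; r_5 = 24; x1_6 = 132; y1_6 = 220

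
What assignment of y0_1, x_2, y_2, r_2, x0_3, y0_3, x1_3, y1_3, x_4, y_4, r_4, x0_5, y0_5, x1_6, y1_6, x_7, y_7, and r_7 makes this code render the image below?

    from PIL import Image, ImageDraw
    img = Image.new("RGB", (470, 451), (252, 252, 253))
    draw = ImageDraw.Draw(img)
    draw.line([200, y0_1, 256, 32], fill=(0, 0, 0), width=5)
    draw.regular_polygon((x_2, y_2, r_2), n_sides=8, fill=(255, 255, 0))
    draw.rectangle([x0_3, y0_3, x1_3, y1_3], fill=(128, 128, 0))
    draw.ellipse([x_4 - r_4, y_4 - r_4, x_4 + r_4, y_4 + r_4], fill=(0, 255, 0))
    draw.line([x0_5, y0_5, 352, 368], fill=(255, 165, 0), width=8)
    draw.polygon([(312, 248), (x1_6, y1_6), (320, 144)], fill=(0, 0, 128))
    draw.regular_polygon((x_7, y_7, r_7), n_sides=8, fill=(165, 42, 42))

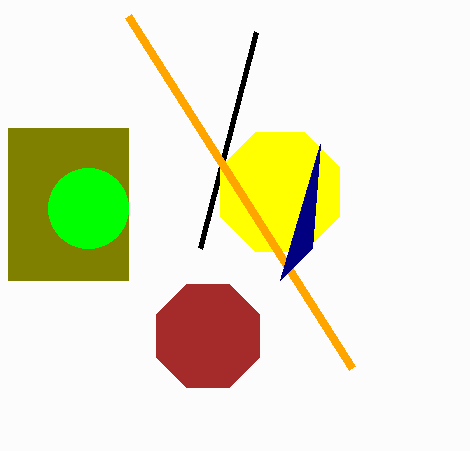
y0_1 = 248
x_2 = 280
y_2 = 192
r_2 = 64
x0_3 = 8
y0_3 = 128
x1_3 = 128
y1_3 = 280
x_4 = 88
y_4 = 208
r_4 = 40
x0_5 = 128
y0_5 = 16
x1_6 = 280
y1_6 = 280
x_7 = 208
y_7 = 336
r_7 = 56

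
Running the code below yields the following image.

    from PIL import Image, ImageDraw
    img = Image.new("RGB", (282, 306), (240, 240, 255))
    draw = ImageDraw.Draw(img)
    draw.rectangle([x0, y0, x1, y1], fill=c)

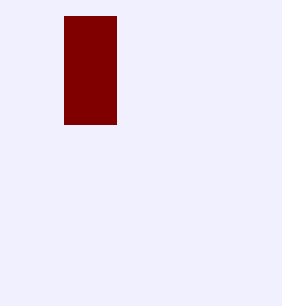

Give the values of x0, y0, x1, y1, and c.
x0 = 64; y0 = 16; x1 = 116; y1 = 124; c = 'maroon'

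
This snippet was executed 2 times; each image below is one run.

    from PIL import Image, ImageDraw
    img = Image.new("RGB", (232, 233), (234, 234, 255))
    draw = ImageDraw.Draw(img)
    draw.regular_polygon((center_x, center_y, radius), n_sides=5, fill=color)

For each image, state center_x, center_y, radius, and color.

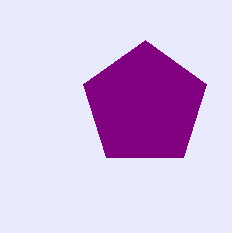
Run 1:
center_x = 145; center_y = 105; radius = 65; color = 'purple'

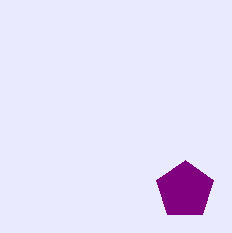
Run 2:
center_x = 185; center_y = 190; radius = 30; color = 'purple'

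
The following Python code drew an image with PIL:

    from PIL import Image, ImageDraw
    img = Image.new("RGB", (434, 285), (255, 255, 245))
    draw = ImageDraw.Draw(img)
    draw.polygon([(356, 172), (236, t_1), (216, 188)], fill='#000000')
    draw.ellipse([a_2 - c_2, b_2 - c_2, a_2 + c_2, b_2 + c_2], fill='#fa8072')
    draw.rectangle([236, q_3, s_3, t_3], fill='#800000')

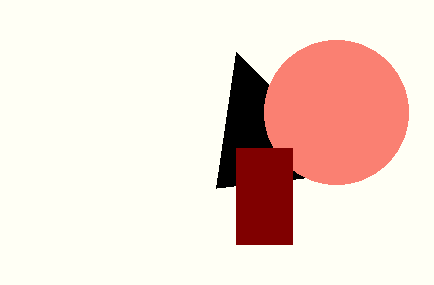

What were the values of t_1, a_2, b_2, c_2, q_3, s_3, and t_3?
t_1 = 52, a_2 = 336, b_2 = 112, c_2 = 72, q_3 = 148, s_3 = 292, t_3 = 244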